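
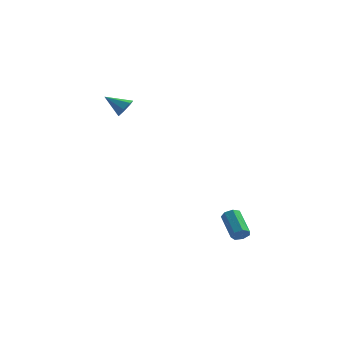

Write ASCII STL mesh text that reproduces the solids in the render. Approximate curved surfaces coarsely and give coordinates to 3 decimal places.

solid 
facet normal 0.834 -0.010 -0.552
outer loop
vertex -2.818 0.432 4.089
vertex -3.165 0.092 3.571
vertex -3.091 0.791 3.67
endloop
endfacet
facet normal -0.036 0.747 0.664
outer loop
vertex -2.818 0.432 4.089
vertex -3.091 0.791 3.67
vertex -4.375 0.108 4.369
endloop
endfacet
facet normal 0.835 -0.010 -0.551
outer loop
vertex -3.091 0.791 3.67
vertex -3.165 0.092 3.571
vertex -3.419 0.625 3.176
endloop
endfacet
facet normal -0.465 0.885 0.011
outer loop
vertex -3.091 0.791 3.67
vertex -3.419 0.625 3.176
vertex -4.375 0.108 4.369
endloop
endfacet
facet normal 0.835 -0.010 -0.551
outer loop
vertex -3.419 0.625 3.176
vertex -3.165 0.092 3.571
vertex -3.556 0.057 2.979
endloop
endfacet
facet normal -0.798 0.360 -0.483
outer loop
vertex -3.419 0.625 3.176
vertex -3.556 0.057 2.979
vertex -4.375 0.108 4.369
endloop
endfacet
facet normal 0.835 -0.010 -0.551
outer loop
vertex -3.556 0.057 2.979
vertex -3.165 0.092 3.571
vertex -3.398 -0.484 3.228
endloop
endfacet
facet normal -0.783 -0.434 -0.446
outer loop
vertex -3.556 0.057 2.979
vertex -3.398 -0.484 3.228
vertex -4.375 0.108 4.369
endloop
endfacet
facet normal 0.835 -0.010 -0.550
outer loop
vertex -3.398 -0.484 3.228
vertex -3.165 0.092 3.571
vertex -3.065 -0.591 3.735
endloop
endfacet
facet normal -0.433 -0.897 0.095
outer loop
vertex -3.398 -0.484 3.228
vertex -3.065 -0.591 3.735
vertex -4.375 0.108 4.369
endloop
endfacet
facet normal 0.834 -0.010 -0.551
outer loop
vertex -3.065 -0.591 3.735
vertex -3.165 0.092 3.571
vertex -2.807 -0.184 4.118
endloop
endfacet
facet normal -0.010 -0.682 0.731
outer loop
vertex -3.065 -0.591 3.735
vertex -2.807 -0.184 4.118
vertex -4.375 0.108 4.369
endloop
endfacet
facet normal 0.834 -0.011 -0.551
outer loop
vertex -2.807 -0.184 4.118
vertex -3.165 0.092 3.571
vertex -2.818 0.432 4.089
endloop
endfacet
facet normal 0.167 0.049 0.985
outer loop
vertex -2.807 -0.184 4.118
vertex -2.818 0.432 4.089
vertex -4.375 0.108 4.369
endloop
endfacet
facet normal 0.478 -0.706 -0.522
outer loop
vertex 4.788 -3.531 -3.554
vertex 4.323 -3.626 -3.851
vertex 4.738 -3.266 -3.958
endloop
endfacet
facet normal 0.872 0.451 0.188
outer loop
vertex 4.788 -3.531 -3.554
vertex 4.738 -3.266 -3.958
vertex 3.942 -2.279 -2.631
endloop
endfacet
facet normal 0.873 0.451 0.188
outer loop
vertex 3.942 -2.279 -2.631
vertex 4.738 -3.266 -3.958
vertex 3.893 -2.015 -3.036
endloop
endfacet
facet normal -0.478 0.708 0.520
outer loop
vertex 3.942 -2.279 -2.631
vertex 3.893 -2.015 -3.036
vertex 3.477 -2.374 -2.929
endloop
endfacet
facet normal 0.478 -0.707 -0.521
outer loop
vertex 4.738 -3.266 -3.958
vertex 4.323 -3.626 -3.851
vertex 4.376 -3.272 -4.282
endloop
endfacet
facet normal 0.465 0.707 -0.533
outer loop
vertex 4.738 -3.266 -3.958
vertex 4.376 -3.272 -4.282
vertex 3.893 -2.015 -3.036
endloop
endfacet
facet normal 0.465 0.707 -0.533
outer loop
vertex 3.893 -2.015 -3.036
vertex 4.376 -3.272 -4.282
vertex 3.531 -2.02 -3.359
endloop
endfacet
facet normal -0.476 0.707 0.523
outer loop
vertex 3.893 -2.015 -3.036
vertex 3.531 -2.02 -3.359
vertex 3.477 -2.374 -2.929
endloop
endfacet
facet normal 0.478 -0.707 -0.522
outer loop
vertex 4.376 -3.272 -4.282
vertex 4.323 -3.626 -3.851
vertex 3.974 -3.544 -4.282
endloop
endfacet
facet normal -0.292 0.432 -0.853
outer loop
vertex 4.376 -3.272 -4.282
vertex 3.974 -3.544 -4.282
vertex 3.531 -2.02 -3.359
endloop
endfacet
facet normal -0.292 0.432 -0.853
outer loop
vertex 3.531 -2.02 -3.359
vertex 3.974 -3.544 -4.282
vertex 3.128 -2.293 -3.359
endloop
endfacet
facet normal -0.479 0.706 0.521
outer loop
vertex 3.531 -2.02 -3.359
vertex 3.128 -2.293 -3.359
vertex 3.477 -2.374 -2.929
endloop
endfacet
facet normal 0.477 -0.707 -0.521
outer loop
vertex 3.974 -3.544 -4.282
vertex 4.323 -3.626 -3.851
vertex 3.834 -3.878 -3.957
endloop
endfacet
facet normal -0.830 -0.169 -0.531
outer loop
vertex 3.974 -3.544 -4.282
vertex 3.834 -3.878 -3.957
vertex 3.128 -2.293 -3.359
endloop
endfacet
facet normal -0.831 -0.170 -0.530
outer loop
vertex 3.128 -2.293 -3.359
vertex 3.834 -3.878 -3.957
vertex 2.989 -2.626 -3.034
endloop
endfacet
facet normal -0.477 0.708 0.521
outer loop
vertex 3.128 -2.293 -3.359
vertex 2.989 -2.626 -3.034
vertex 3.477 -2.374 -2.929
endloop
endfacet
facet normal 0.477 -0.707 -0.522
outer loop
vertex 3.834 -3.878 -3.957
vertex 4.323 -3.626 -3.851
vertex 4.062 -4.022 -3.553
endloop
endfacet
facet normal -0.743 -0.642 0.190
outer loop
vertex 3.834 -3.878 -3.957
vertex 4.062 -4.022 -3.553
vertex 2.989 -2.626 -3.034
endloop
endfacet
facet normal -0.743 -0.642 0.190
outer loop
vertex 2.989 -2.626 -3.034
vertex 4.062 -4.022 -3.553
vertex 3.217 -2.77 -2.63
endloop
endfacet
facet normal -0.477 0.707 0.521
outer loop
vertex 2.989 -2.626 -3.034
vertex 3.217 -2.77 -2.63
vertex 3.477 -2.374 -2.929
endloop
endfacet
facet normal 0.478 -0.707 -0.521
outer loop
vertex 4.062 -4.022 -3.553
vertex 4.323 -3.626 -3.851
vertex 4.487 -3.867 -3.374
endloop
endfacet
facet normal -0.094 -0.631 0.770
outer loop
vertex 4.062 -4.022 -3.553
vertex 4.487 -3.867 -3.374
vertex 3.217 -2.77 -2.63
endloop
endfacet
facet normal -0.095 -0.632 0.769
outer loop
vertex 3.217 -2.77 -2.63
vertex 4.487 -3.867 -3.374
vertex 3.641 -2.616 -2.451
endloop
endfacet
facet normal -0.477 0.707 0.522
outer loop
vertex 3.217 -2.77 -2.63
vertex 3.641 -2.616 -2.451
vertex 3.477 -2.374 -2.929
endloop
endfacet
facet normal 0.478 -0.707 -0.521
outer loop
vertex 4.487 -3.867 -3.374
vertex 4.323 -3.626 -3.851
vertex 4.788 -3.531 -3.554
endloop
endfacet
facet normal 0.623 -0.146 0.769
outer loop
vertex 4.487 -3.867 -3.374
vertex 4.788 -3.531 -3.554
vertex 3.641 -2.616 -2.451
endloop
endfacet
facet normal 0.623 -0.146 0.769
outer loop
vertex 3.641 -2.616 -2.451
vertex 4.788 -3.531 -3.554
vertex 3.942 -2.279 -2.631
endloop
endfacet
facet normal -0.479 0.706 0.522
outer loop
vertex 3.641 -2.616 -2.451
vertex 3.942 -2.279 -2.631
vertex 3.477 -2.374 -2.929
endloop
endfacet

endsolid


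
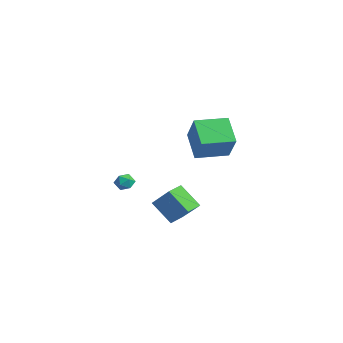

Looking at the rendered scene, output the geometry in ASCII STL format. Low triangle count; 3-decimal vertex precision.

solid 
facet normal 0.443 0.638 0.630
outer loop
vertex -3.43 -2.535 -3.058
vertex -3.769 -2.78 -2.572
vertex -3.197 -3.029 -2.722
endloop
endfacet
facet normal 0.876 0.473 0.088
outer loop
vertex -3.43 -2.535 -3.058
vertex -3.197 -3.029 -2.722
vertex -3.138 -3.019 -3.361
endloop
endfacet
facet normal 0.550 0.656 -0.518
outer loop
vertex -3.43 -2.535 -3.058
vertex -3.138 -3.019 -3.361
vertex -3.673 -2.764 -3.606
endloop
endfacet
facet normal -0.086 0.932 -0.351
outer loop
vertex -3.43 -2.535 -3.058
vertex -3.673 -2.764 -3.606
vertex -4.063 -2.616 -3.118
endloop
endfacet
facet normal -0.152 0.921 0.358
outer loop
vertex -3.43 -2.535 -3.058
vertex -4.063 -2.616 -3.118
vertex -3.769 -2.78 -2.572
endloop
endfacet
facet normal 0.968 -0.235 0.086
outer loop
vertex -3.138 -3.019 -3.361
vertex -3.197 -3.029 -2.722
vertex -3.297 -3.564 -3.062
endloop
endfacet
facet normal 0.266 0.031 0.963
outer loop
vertex -3.197 -3.029 -2.722
vertex -3.769 -2.78 -2.572
vertex -3.687 -3.416 -2.574
endloop
endfacet
facet normal -0.697 0.490 0.523
outer loop
vertex -3.769 -2.78 -2.572
vertex -4.063 -2.616 -3.118
vertex -4.222 -3.161 -2.819
endloop
endfacet
facet normal -0.591 0.509 -0.626
outer loop
vertex -4.063 -2.616 -3.118
vertex -3.673 -2.764 -3.606
vertex -4.163 -3.151 -3.458
endloop
endfacet
facet normal 0.439 0.059 -0.897
outer loop
vertex -3.673 -2.764 -3.606
vertex -3.138 -3.019 -3.361
vertex -3.591 -3.4 -3.608
endloop
endfacet
facet normal 0.086 -0.932 0.351
outer loop
vertex -3.93 -3.645 -3.122
vertex -3.297 -3.564 -3.062
vertex -3.687 -3.416 -2.574
endloop
endfacet
facet normal -0.550 -0.656 0.518
outer loop
vertex -3.93 -3.645 -3.122
vertex -3.687 -3.416 -2.574
vertex -4.222 -3.161 -2.819
endloop
endfacet
facet normal -0.876 -0.473 -0.088
outer loop
vertex -3.93 -3.645 -3.122
vertex -4.222 -3.161 -2.819
vertex -4.163 -3.151 -3.458
endloop
endfacet
facet normal -0.443 -0.638 -0.630
outer loop
vertex -3.93 -3.645 -3.122
vertex -4.163 -3.151 -3.458
vertex -3.591 -3.4 -3.608
endloop
endfacet
facet normal 0.152 -0.921 -0.358
outer loop
vertex -3.93 -3.645 -3.122
vertex -3.591 -3.4 -3.608
vertex -3.297 -3.564 -3.062
endloop
endfacet
facet normal 0.591 -0.509 0.626
outer loop
vertex -3.687 -3.416 -2.574
vertex -3.297 -3.564 -3.062
vertex -3.197 -3.029 -2.722
endloop
endfacet
facet normal -0.439 -0.059 0.897
outer loop
vertex -4.222 -3.161 -2.819
vertex -3.687 -3.416 -2.574
vertex -3.769 -2.78 -2.572
endloop
endfacet
facet normal -0.968 0.235 -0.086
outer loop
vertex -4.163 -3.151 -3.458
vertex -4.222 -3.161 -2.819
vertex -4.063 -2.616 -3.118
endloop
endfacet
facet normal -0.266 -0.031 -0.963
outer loop
vertex -3.591 -3.4 -3.608
vertex -4.163 -3.151 -3.458
vertex -3.673 -2.764 -3.606
endloop
endfacet
facet normal 0.697 -0.490 -0.523
outer loop
vertex -3.297 -3.564 -3.062
vertex -3.591 -3.4 -3.608
vertex -3.138 -3.019 -3.361
endloop
endfacet
facet normal -0.631 -0.330 0.703
outer loop
vertex -0.045 -2.283 -2.56
vertex -0.415 -1.339 -2.449
vertex -1.342 -2.635 -3.889
endloop
endfacet
facet normal 0.363 -0.925 -0.109
outer loop
vertex -0.245 -2.061 -5.111
vertex -0.045 -2.283 -2.56
vertex -1.342 -2.635 -3.889
endloop
endfacet
facet normal -0.631 -0.330 0.703
outer loop
vertex -1.342 -2.635 -3.889
vertex -0.415 -1.339 -2.449
vertex -1.712 -1.691 -3.778
endloop
endfacet
facet normal -0.686 -0.186 -0.703
outer loop
vertex -1.712 -1.691 -3.778
vertex -0.245 -2.061 -5.111
vertex -1.342 -2.635 -3.889
endloop
endfacet
facet normal 0.686 0.186 0.703
outer loop
vertex -0.045 -2.283 -2.56
vertex 0.682 -0.765 -3.671
vertex -0.415 -1.339 -2.449
endloop
endfacet
facet normal 0.363 -0.925 -0.109
outer loop
vertex 1.052 -1.709 -3.782
vertex -0.045 -2.283 -2.56
vertex -0.245 -2.061 -5.111
endloop
endfacet
facet normal 0.686 0.186 0.703
outer loop
vertex 1.052 -1.709 -3.782
vertex 0.682 -0.765 -3.671
vertex -0.045 -2.283 -2.56
endloop
endfacet
facet normal -0.363 0.925 0.109
outer loop
vertex -0.415 -1.339 -2.449
vertex 0.682 -0.765 -3.671
vertex -1.712 -1.691 -3.778
endloop
endfacet
facet normal -0.686 -0.186 -0.703
outer loop
vertex -0.615 -1.117 -5.0
vertex -0.245 -2.061 -5.111
vertex -1.712 -1.691 -3.778
endloop
endfacet
facet normal -0.363 0.925 0.109
outer loop
vertex -1.712 -1.691 -3.778
vertex 0.682 -0.765 -3.671
vertex -0.615 -1.117 -5.0
endloop
endfacet
facet normal 0.631 0.330 -0.703
outer loop
vertex -0.615 -1.117 -5.0
vertex 1.052 -1.709 -3.782
vertex -0.245 -2.061 -5.111
endloop
endfacet
facet normal 0.631 0.330 -0.703
outer loop
vertex 0.682 -0.765 -3.671
vertex 1.052 -1.709 -3.782
vertex -0.615 -1.117 -5.0
endloop
endfacet
facet normal -0.760 0.182 0.624
outer loop
vertex 2.952 -2.462 3.8
vertex 3.377 -0.651 3.788
vertex 1.796 -2.201 2.315
endloop
endfacet
facet normal -0.228 -0.974 0.007
outer loop
vertex 3.163 -2.529 1.192
vertex 2.952 -2.462 3.8
vertex 1.796 -2.201 2.315
endloop
endfacet
facet normal -0.760 0.182 0.624
outer loop
vertex 1.796 -2.201 2.315
vertex 3.377 -0.651 3.788
vertex 2.22 -0.39 2.304
endloop
endfacet
facet normal -0.609 0.138 -0.781
outer loop
vertex 2.22 -0.39 2.304
vertex 3.163 -2.529 1.192
vertex 1.796 -2.201 2.315
endloop
endfacet
facet normal 0.609 -0.138 0.781
outer loop
vertex 2.952 -2.462 3.8
vertex 4.744 -0.979 2.665
vertex 3.377 -0.651 3.788
endloop
endfacet
facet normal -0.228 -0.974 0.007
outer loop
vertex 4.32 -2.79 2.676
vertex 2.952 -2.462 3.8
vertex 3.163 -2.529 1.192
endloop
endfacet
facet normal 0.609 -0.138 0.781
outer loop
vertex 4.32 -2.79 2.676
vertex 4.744 -0.979 2.665
vertex 2.952 -2.462 3.8
endloop
endfacet
facet normal 0.228 0.974 -0.007
outer loop
vertex 3.377 -0.651 3.788
vertex 4.744 -0.979 2.665
vertex 2.22 -0.39 2.304
endloop
endfacet
facet normal -0.609 0.138 -0.781
outer loop
vertex 3.588 -0.718 1.18
vertex 3.163 -2.529 1.192
vertex 2.22 -0.39 2.304
endloop
endfacet
facet normal 0.228 0.974 -0.006
outer loop
vertex 2.22 -0.39 2.304
vertex 4.744 -0.979 2.665
vertex 3.588 -0.718 1.18
endloop
endfacet
facet normal 0.760 -0.182 -0.624
outer loop
vertex 3.588 -0.718 1.18
vertex 4.32 -2.79 2.676
vertex 3.163 -2.529 1.192
endloop
endfacet
facet normal 0.760 -0.182 -0.624
outer loop
vertex 4.744 -0.979 2.665
vertex 4.32 -2.79 2.676
vertex 3.588 -0.718 1.18
endloop
endfacet

endsolid


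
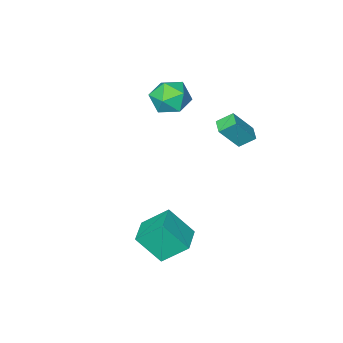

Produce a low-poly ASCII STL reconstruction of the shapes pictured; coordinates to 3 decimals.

solid 
facet normal -0.736 -0.675 -0.049
outer loop
vertex 1.378 0.981 -1.153
vertex 0.496 2.056 -2.713
vertex 2.409 -0.05 -2.447
endloop
endfacet
facet normal 0.422 -0.514 0.746
outer loop
vertex 3.624 1.064 -2.367
vertex 1.378 0.981 -1.153
vertex 2.409 -0.05 -2.447
endloop
endfacet
facet normal -0.736 -0.675 -0.049
outer loop
vertex 2.409 -0.05 -2.447
vertex 0.496 2.056 -2.713
vertex 1.527 1.025 -4.007
endloop
endfacet
facet normal 0.529 -0.529 -0.664
outer loop
vertex 1.527 1.025 -4.007
vertex 3.624 1.064 -2.367
vertex 2.409 -0.05 -2.447
endloop
endfacet
facet normal -0.529 0.529 0.664
outer loop
vertex 1.378 0.981 -1.153
vertex 1.711 3.17 -2.633
vertex 0.496 2.056 -2.713
endloop
endfacet
facet normal 0.422 -0.514 0.746
outer loop
vertex 2.593 2.095 -1.073
vertex 1.378 0.981 -1.153
vertex 3.624 1.064 -2.367
endloop
endfacet
facet normal -0.529 0.529 0.664
outer loop
vertex 2.593 2.095 -1.073
vertex 1.711 3.17 -2.633
vertex 1.378 0.981 -1.153
endloop
endfacet
facet normal -0.422 0.514 -0.746
outer loop
vertex 0.496 2.056 -2.713
vertex 1.711 3.17 -2.633
vertex 1.527 1.025 -4.007
endloop
endfacet
facet normal 0.529 -0.529 -0.664
outer loop
vertex 2.742 2.139 -3.927
vertex 3.624 1.064 -2.367
vertex 1.527 1.025 -4.007
endloop
endfacet
facet normal -0.422 0.514 -0.746
outer loop
vertex 1.527 1.025 -4.007
vertex 1.711 3.17 -2.633
vertex 2.742 2.139 -3.927
endloop
endfacet
facet normal 0.736 0.675 0.049
outer loop
vertex 2.742 2.139 -3.927
vertex 2.593 2.095 -1.073
vertex 3.624 1.064 -2.367
endloop
endfacet
facet normal 0.736 0.675 0.049
outer loop
vertex 1.711 3.17 -2.633
vertex 2.593 2.095 -1.073
vertex 2.742 2.139 -3.927
endloop
endfacet
facet normal -0.577 0.165 -0.800
outer loop
vertex -4.232 0.953 2.738
vertex -3.806 1.732 2.591
vertex -3.494 0.428 2.097
endloop
endfacet
facet normal -0.474 -0.865 0.163
outer loop
vertex -2.374 0.108 3.649
vertex -4.232 0.953 2.738
vertex -3.494 0.428 2.097
endloop
endfacet
facet normal -0.577 0.165 -0.800
outer loop
vertex -3.494 0.428 2.097
vertex -3.806 1.732 2.591
vertex -3.068 1.207 1.95
endloop
endfacet
facet normal 0.665 -0.473 -0.578
outer loop
vertex -3.068 1.207 1.95
vertex -2.374 0.108 3.649
vertex -3.494 0.428 2.097
endloop
endfacet
facet normal -0.665 0.473 0.578
outer loop
vertex -4.232 0.953 2.738
vertex -2.686 1.412 4.143
vertex -3.806 1.732 2.591
endloop
endfacet
facet normal -0.474 -0.865 0.163
outer loop
vertex -3.112 0.633 4.29
vertex -4.232 0.953 2.738
vertex -2.374 0.108 3.649
endloop
endfacet
facet normal -0.665 0.473 0.578
outer loop
vertex -3.112 0.633 4.29
vertex -2.686 1.412 4.143
vertex -4.232 0.953 2.738
endloop
endfacet
facet normal 0.474 0.865 -0.163
outer loop
vertex -3.806 1.732 2.591
vertex -2.686 1.412 4.143
vertex -3.068 1.207 1.95
endloop
endfacet
facet normal 0.665 -0.473 -0.578
outer loop
vertex -1.948 0.887 3.502
vertex -2.374 0.108 3.649
vertex -3.068 1.207 1.95
endloop
endfacet
facet normal 0.474 0.865 -0.163
outer loop
vertex -3.068 1.207 1.95
vertex -2.686 1.412 4.143
vertex -1.948 0.887 3.502
endloop
endfacet
facet normal 0.577 -0.165 0.800
outer loop
vertex -1.948 0.887 3.502
vertex -3.112 0.633 4.29
vertex -2.374 0.108 3.649
endloop
endfacet
facet normal 0.577 -0.165 0.800
outer loop
vertex -2.686 1.412 4.143
vertex -3.112 0.633 4.29
vertex -1.948 0.887 3.502
endloop
endfacet
facet normal 0.331 0.905 0.268
outer loop
vertex -1.752 -2.204 3.309
vertex -2.162 -2.402 4.485
vertex -0.989 -2.735 4.161
endloop
endfacet
facet normal 0.729 0.633 -0.259
outer loop
vertex -1.752 -2.204 3.309
vertex -0.989 -2.735 4.161
vertex -1.022 -3.179 2.981
endloop
endfacet
facet normal 0.301 0.499 -0.813
outer loop
vertex -1.752 -2.204 3.309
vertex -1.022 -3.179 2.981
vertex -2.215 -3.12 2.575
endloop
endfacet
facet normal -0.362 0.687 -0.629
outer loop
vertex -1.752 -2.204 3.309
vertex -2.215 -3.12 2.575
vertex -2.92 -2.64 3.505
endloop
endfacet
facet normal -0.344 0.938 0.038
outer loop
vertex -1.752 -2.204 3.309
vertex -2.92 -2.64 3.505
vertex -2.162 -2.402 4.485
endloop
endfacet
facet normal 0.999 0.013 -0.033
outer loop
vertex -1.022 -3.179 2.981
vertex -0.989 -2.735 4.161
vertex -0.98 -3.98 3.955
endloop
endfacet
facet normal 0.354 0.452 0.818
outer loop
vertex -0.989 -2.735 4.161
vertex -2.162 -2.402 4.485
vertex -1.685 -3.5 4.885
endloop
endfacet
facet normal -0.738 0.506 0.448
outer loop
vertex -2.162 -2.402 4.485
vertex -2.92 -2.64 3.505
vertex -2.878 -3.441 4.479
endloop
endfacet
facet normal -0.768 0.099 -0.633
outer loop
vertex -2.92 -2.64 3.505
vertex -2.215 -3.12 2.575
vertex -2.911 -3.885 3.299
endloop
endfacet
facet normal 0.306 -0.206 -0.930
outer loop
vertex -2.215 -3.12 2.575
vertex -1.022 -3.179 2.981
vertex -1.738 -4.218 2.975
endloop
endfacet
facet normal 0.362 -0.687 0.629
outer loop
vertex -2.148 -4.416 4.151
vertex -0.98 -3.98 3.955
vertex -1.685 -3.5 4.885
endloop
endfacet
facet normal -0.301 -0.499 0.813
outer loop
vertex -2.148 -4.416 4.151
vertex -1.685 -3.5 4.885
vertex -2.878 -3.441 4.479
endloop
endfacet
facet normal -0.729 -0.633 0.259
outer loop
vertex -2.148 -4.416 4.151
vertex -2.878 -3.441 4.479
vertex -2.911 -3.885 3.299
endloop
endfacet
facet normal -0.331 -0.905 -0.268
outer loop
vertex -2.148 -4.416 4.151
vertex -2.911 -3.885 3.299
vertex -1.738 -4.218 2.975
endloop
endfacet
facet normal 0.344 -0.938 -0.038
outer loop
vertex -2.148 -4.416 4.151
vertex -1.738 -4.218 2.975
vertex -0.98 -3.98 3.955
endloop
endfacet
facet normal 0.768 -0.099 0.633
outer loop
vertex -1.685 -3.5 4.885
vertex -0.98 -3.98 3.955
vertex -0.989 -2.735 4.161
endloop
endfacet
facet normal -0.306 0.206 0.930
outer loop
vertex -2.878 -3.441 4.479
vertex -1.685 -3.5 4.885
vertex -2.162 -2.402 4.485
endloop
endfacet
facet normal -0.999 -0.013 0.033
outer loop
vertex -2.911 -3.885 3.299
vertex -2.878 -3.441 4.479
vertex -2.92 -2.64 3.505
endloop
endfacet
facet normal -0.354 -0.452 -0.818
outer loop
vertex -1.738 -4.218 2.975
vertex -2.911 -3.885 3.299
vertex -2.215 -3.12 2.575
endloop
endfacet
facet normal 0.738 -0.506 -0.448
outer loop
vertex -0.98 -3.98 3.955
vertex -1.738 -4.218 2.975
vertex -1.022 -3.179 2.981
endloop
endfacet

endsolid


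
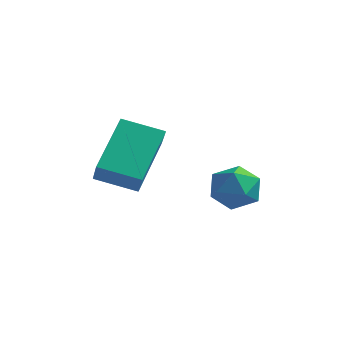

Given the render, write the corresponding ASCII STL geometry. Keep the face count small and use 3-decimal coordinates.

solid 
facet normal -0.384 0.500 -0.776
outer loop
vertex -2.267 1.095 0.819
vertex -1.013 1.445 0.424
vertex -2.154 -0.6 -0.329
endloop
endfacet
facet normal -0.922 -0.257 0.289
outer loop
vertex -1.767 -1.105 0.456
vertex -2.267 1.095 0.819
vertex -2.154 -0.6 -0.329
endloop
endfacet
facet normal -0.384 0.500 -0.776
outer loop
vertex -2.154 -0.6 -0.329
vertex -1.013 1.445 0.424
vertex -0.901 -0.25 -0.723
endloop
endfacet
facet normal 0.055 -0.827 -0.559
outer loop
vertex -0.901 -0.25 -0.723
vertex -1.767 -1.105 0.456
vertex -2.154 -0.6 -0.329
endloop
endfacet
facet normal -0.055 0.827 0.559
outer loop
vertex -2.267 1.095 0.819
vertex -0.626 0.94 1.209
vertex -1.013 1.445 0.424
endloop
endfacet
facet normal -0.922 -0.257 0.290
outer loop
vertex -1.879 0.59 1.603
vertex -2.267 1.095 0.819
vertex -1.767 -1.105 0.456
endloop
endfacet
facet normal -0.055 0.827 0.560
outer loop
vertex -1.879 0.59 1.603
vertex -0.626 0.94 1.209
vertex -2.267 1.095 0.819
endloop
endfacet
facet normal 0.922 0.257 -0.289
outer loop
vertex -1.013 1.445 0.424
vertex -0.626 0.94 1.209
vertex -0.901 -0.25 -0.723
endloop
endfacet
facet normal 0.055 -0.827 -0.560
outer loop
vertex -0.513 -0.755 0.061
vertex -1.767 -1.105 0.456
vertex -0.901 -0.25 -0.723
endloop
endfacet
facet normal 0.922 0.258 -0.290
outer loop
vertex -0.901 -0.25 -0.723
vertex -0.626 0.94 1.209
vertex -0.513 -0.755 0.061
endloop
endfacet
facet normal 0.384 -0.500 0.776
outer loop
vertex -0.513 -0.755 0.061
vertex -1.879 0.59 1.603
vertex -1.767 -1.105 0.456
endloop
endfacet
facet normal 0.384 -0.500 0.776
outer loop
vertex -0.626 0.94 1.209
vertex -1.879 0.59 1.603
vertex -0.513 -0.755 0.061
endloop
endfacet
facet normal -0.221 0.955 0.198
outer loop
vertex 1.991 1.22 -0.417
vertex 1.182 1.03 -0.405
vertex 1.629 0.989 0.294
endloop
endfacet
facet normal 0.416 0.781 0.466
outer loop
vertex 1.991 1.22 -0.417
vertex 1.629 0.989 0.294
vertex 2.384 0.702 0.1
endloop
endfacet
facet normal 0.828 0.556 -0.072
outer loop
vertex 1.991 1.22 -0.417
vertex 2.384 0.702 0.1
vertex 2.404 0.566 -0.719
endloop
endfacet
facet normal 0.444 0.591 -0.674
outer loop
vertex 1.991 1.22 -0.417
vertex 2.404 0.566 -0.719
vertex 1.661 0.768 -1.031
endloop
endfacet
facet normal -0.204 0.838 -0.507
outer loop
vertex 1.991 1.22 -0.417
vertex 1.661 0.768 -1.031
vertex 1.182 1.03 -0.405
endloop
endfacet
facet normal 0.325 0.235 0.916
outer loop
vertex 2.384 0.702 0.1
vertex 1.629 0.989 0.294
vertex 1.819 0.192 0.431
endloop
endfacet
facet normal -0.708 0.516 0.483
outer loop
vertex 1.629 0.989 0.294
vertex 1.182 1.03 -0.405
vertex 1.076 0.394 0.119
endloop
endfacet
facet normal -0.680 0.327 -0.657
outer loop
vertex 1.182 1.03 -0.405
vertex 1.661 0.768 -1.031
vertex 1.096 0.258 -0.7
endloop
endfacet
facet normal 0.370 -0.071 -0.926
outer loop
vertex 1.661 0.768 -1.031
vertex 2.404 0.566 -0.719
vertex 1.851 -0.029 -0.894
endloop
endfacet
facet normal 0.991 -0.128 0.045
outer loop
vertex 2.404 0.566 -0.719
vertex 2.384 0.702 0.1
vertex 2.298 -0.07 -0.195
endloop
endfacet
facet normal -0.444 -0.591 0.674
outer loop
vertex 1.489 -0.26 -0.183
vertex 1.819 0.192 0.431
vertex 1.076 0.394 0.119
endloop
endfacet
facet normal -0.828 -0.556 0.072
outer loop
vertex 1.489 -0.26 -0.183
vertex 1.076 0.394 0.119
vertex 1.096 0.258 -0.7
endloop
endfacet
facet normal -0.416 -0.781 -0.466
outer loop
vertex 1.489 -0.26 -0.183
vertex 1.096 0.258 -0.7
vertex 1.851 -0.029 -0.894
endloop
endfacet
facet normal 0.221 -0.955 -0.198
outer loop
vertex 1.489 -0.26 -0.183
vertex 1.851 -0.029 -0.894
vertex 2.298 -0.07 -0.195
endloop
endfacet
facet normal 0.204 -0.838 0.507
outer loop
vertex 1.489 -0.26 -0.183
vertex 2.298 -0.07 -0.195
vertex 1.819 0.192 0.431
endloop
endfacet
facet normal -0.370 0.071 0.926
outer loop
vertex 1.076 0.394 0.119
vertex 1.819 0.192 0.431
vertex 1.629 0.989 0.294
endloop
endfacet
facet normal -0.991 0.128 -0.045
outer loop
vertex 1.096 0.258 -0.7
vertex 1.076 0.394 0.119
vertex 1.182 1.03 -0.405
endloop
endfacet
facet normal -0.325 -0.235 -0.916
outer loop
vertex 1.851 -0.029 -0.894
vertex 1.096 0.258 -0.7
vertex 1.661 0.768 -1.031
endloop
endfacet
facet normal 0.708 -0.516 -0.483
outer loop
vertex 2.298 -0.07 -0.195
vertex 1.851 -0.029 -0.894
vertex 2.404 0.566 -0.719
endloop
endfacet
facet normal 0.680 -0.327 0.657
outer loop
vertex 1.819 0.192 0.431
vertex 2.298 -0.07 -0.195
vertex 2.384 0.702 0.1
endloop
endfacet

endsolid


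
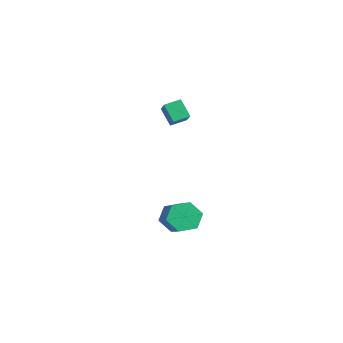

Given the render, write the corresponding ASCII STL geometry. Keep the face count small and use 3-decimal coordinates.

solid 
facet normal -0.857 0.145 -0.494
outer loop
vertex 3.325 -4.161 -4.452
vertex 2.975 -3.731 -3.718
vertex 3.426 -3.251 -4.36
endloop
endfacet
facet normal 0.502 0.032 -0.864
outer loop
vertex 3.325 -4.161 -4.452
vertex 3.426 -3.251 -4.36
vertex 5.195 -4.478 -3.377
endloop
endfacet
facet normal 0.503 0.033 -0.864
outer loop
vertex 5.195 -4.478 -3.377
vertex 3.426 -3.251 -4.36
vertex 5.296 -3.568 -3.284
endloop
endfacet
facet normal 0.858 -0.146 0.493
outer loop
vertex 5.195 -4.478 -3.377
vertex 5.296 -3.568 -3.284
vertex 4.845 -4.049 -2.642
endloop
endfacet
facet normal -0.857 0.146 -0.493
outer loop
vertex 3.426 -3.251 -4.36
vertex 2.975 -3.731 -3.718
vertex 3.076 -2.822 -3.625
endloop
endfacet
facet normal 0.346 0.873 -0.345
outer loop
vertex 3.426 -3.251 -4.36
vertex 3.076 -2.822 -3.625
vertex 5.296 -3.568 -3.284
endloop
endfacet
facet normal 0.346 0.872 -0.345
outer loop
vertex 5.296 -3.568 -3.284
vertex 3.076 -2.822 -3.625
vertex 4.946 -3.139 -2.55
endloop
endfacet
facet normal 0.857 -0.145 0.494
outer loop
vertex 5.296 -3.568 -3.284
vertex 4.946 -3.139 -2.55
vertex 4.845 -4.049 -2.642
endloop
endfacet
facet normal -0.857 0.146 -0.493
outer loop
vertex 3.076 -2.822 -3.625
vertex 2.975 -3.731 -3.718
vertex 2.625 -3.302 -2.983
endloop
endfacet
facet normal -0.156 0.840 0.519
outer loop
vertex 3.076 -2.822 -3.625
vertex 2.625 -3.302 -2.983
vertex 4.946 -3.139 -2.55
endloop
endfacet
facet normal -0.156 0.840 0.519
outer loop
vertex 4.946 -3.139 -2.55
vertex 2.625 -3.302 -2.983
vertex 4.495 -3.619 -1.908
endloop
endfacet
facet normal 0.857 -0.145 0.494
outer loop
vertex 4.946 -3.139 -2.55
vertex 4.495 -3.619 -1.908
vertex 4.845 -4.049 -2.642
endloop
endfacet
facet normal -0.858 0.146 -0.493
outer loop
vertex 2.625 -3.302 -2.983
vertex 2.975 -3.731 -3.718
vertex 2.524 -4.212 -3.076
endloop
endfacet
facet normal -0.502 -0.033 0.864
outer loop
vertex 2.625 -3.302 -2.983
vertex 2.524 -4.212 -3.076
vertex 4.495 -3.619 -1.908
endloop
endfacet
facet normal -0.502 -0.032 0.864
outer loop
vertex 4.495 -3.619 -1.908
vertex 2.524 -4.212 -3.076
vertex 4.394 -4.529 -2.0
endloop
endfacet
facet normal 0.857 -0.145 0.494
outer loop
vertex 4.495 -3.619 -1.908
vertex 4.394 -4.529 -2.0
vertex 4.845 -4.049 -2.642
endloop
endfacet
facet normal -0.857 0.145 -0.494
outer loop
vertex 2.524 -4.212 -3.076
vertex 2.975 -3.731 -3.718
vertex 2.874 -4.641 -3.81
endloop
endfacet
facet normal -0.346 -0.872 0.345
outer loop
vertex 2.524 -4.212 -3.076
vertex 2.874 -4.641 -3.81
vertex 4.394 -4.529 -2.0
endloop
endfacet
facet normal -0.346 -0.873 0.345
outer loop
vertex 4.394 -4.529 -2.0
vertex 2.874 -4.641 -3.81
vertex 4.744 -4.958 -2.735
endloop
endfacet
facet normal 0.857 -0.146 0.493
outer loop
vertex 4.394 -4.529 -2.0
vertex 4.744 -4.958 -2.735
vertex 4.845 -4.049 -2.642
endloop
endfacet
facet normal -0.857 0.145 -0.494
outer loop
vertex 2.874 -4.641 -3.81
vertex 2.975 -3.731 -3.718
vertex 3.325 -4.161 -4.452
endloop
endfacet
facet normal 0.156 -0.840 -0.519
outer loop
vertex 2.874 -4.641 -3.81
vertex 3.325 -4.161 -4.452
vertex 4.744 -4.958 -2.735
endloop
endfacet
facet normal 0.156 -0.840 -0.519
outer loop
vertex 4.744 -4.958 -2.735
vertex 3.325 -4.161 -4.452
vertex 5.195 -4.478 -3.377
endloop
endfacet
facet normal 0.857 -0.146 0.493
outer loop
vertex 4.744 -4.958 -2.735
vertex 5.195 -4.478 -3.377
vertex 4.845 -4.049 -2.642
endloop
endfacet
facet normal -0.804 0.187 -0.564
outer loop
vertex -3.026 -2.295 0.948
vertex -2.997 -1.401 1.204
vertex -2.314 -2.051 0.013
endloop
endfacet
facet normal -0.032 -0.961 -0.275
outer loop
vertex -1.083 -2.339 0.876
vertex -3.026 -2.295 0.948
vertex -2.314 -2.051 0.013
endloop
endfacet
facet normal -0.804 0.189 -0.564
outer loop
vertex -2.314 -2.051 0.013
vertex -2.997 -1.401 1.204
vertex -2.284 -1.157 0.27
endloop
endfacet
facet normal 0.594 0.204 -0.779
outer loop
vertex -2.284 -1.157 0.27
vertex -1.083 -2.339 0.876
vertex -2.314 -2.051 0.013
endloop
endfacet
facet normal -0.594 -0.204 0.779
outer loop
vertex -3.026 -2.295 0.948
vertex -1.766 -1.689 2.067
vertex -2.997 -1.401 1.204
endloop
endfacet
facet normal -0.032 -0.961 -0.275
outer loop
vertex -1.796 -2.583 1.81
vertex -3.026 -2.295 0.948
vertex -1.083 -2.339 0.876
endloop
endfacet
facet normal -0.593 -0.204 0.779
outer loop
vertex -1.796 -2.583 1.81
vertex -1.766 -1.689 2.067
vertex -3.026 -2.295 0.948
endloop
endfacet
facet normal 0.032 0.961 0.275
outer loop
vertex -2.997 -1.401 1.204
vertex -1.766 -1.689 2.067
vertex -2.284 -1.157 0.27
endloop
endfacet
facet normal 0.593 0.204 -0.779
outer loop
vertex -1.054 -1.445 1.132
vertex -1.083 -2.339 0.876
vertex -2.284 -1.157 0.27
endloop
endfacet
facet normal 0.032 0.961 0.275
outer loop
vertex -2.284 -1.157 0.27
vertex -1.766 -1.689 2.067
vertex -1.054 -1.445 1.132
endloop
endfacet
facet normal 0.804 -0.188 0.565
outer loop
vertex -1.054 -1.445 1.132
vertex -1.796 -2.583 1.81
vertex -1.083 -2.339 0.876
endloop
endfacet
facet normal 0.804 -0.189 0.563
outer loop
vertex -1.766 -1.689 2.067
vertex -1.796 -2.583 1.81
vertex -1.054 -1.445 1.132
endloop
endfacet

endsolid


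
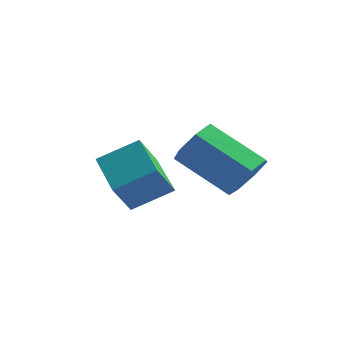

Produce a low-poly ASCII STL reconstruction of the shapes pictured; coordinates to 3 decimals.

solid 
facet normal 0.811 0.187 -0.555
outer loop
vertex 0.314 -0.754 3.718
vertex -0.148 -0.959 2.974
vertex -0.058 -0.159 3.375
endloop
endfacet
facet normal 0.341 0.620 0.707
outer loop
vertex 0.314 -0.754 3.718
vertex -0.058 -0.159 3.375
vertex -1.43 -1.155 4.911
endloop
endfacet
facet normal 0.341 0.620 0.707
outer loop
vertex -1.43 -1.155 4.911
vertex -0.058 -0.159 3.375
vertex -1.801 -0.56 4.568
endloop
endfacet
facet normal -0.811 -0.186 0.554
outer loop
vertex -1.43 -1.155 4.911
vertex -1.801 -0.56 4.568
vertex -1.892 -1.361 4.166
endloop
endfacet
facet normal 0.811 0.187 -0.555
outer loop
vertex -0.058 -0.159 3.375
vertex -0.148 -0.959 2.974
vertex -0.498 -0.167 2.729
endloop
endfacet
facet normal -0.160 0.982 0.097
outer loop
vertex -0.058 -0.159 3.375
vertex -0.498 -0.167 2.729
vertex -1.801 -0.56 4.568
endloop
endfacet
facet normal -0.160 0.982 0.097
outer loop
vertex -1.801 -0.56 4.568
vertex -0.498 -0.167 2.729
vertex -2.241 -0.568 3.922
endloop
endfacet
facet normal -0.811 -0.186 0.555
outer loop
vertex -1.801 -0.56 4.568
vertex -2.241 -0.568 3.922
vertex -1.892 -1.361 4.166
endloop
endfacet
facet normal 0.810 0.186 -0.556
outer loop
vertex -0.498 -0.167 2.729
vertex -0.148 -0.959 2.974
vertex -0.675 -0.772 2.268
endloop
endfacet
facet normal -0.540 0.604 -0.586
outer loop
vertex -0.498 -0.167 2.729
vertex -0.675 -0.772 2.268
vertex -2.241 -0.568 3.922
endloop
endfacet
facet normal -0.540 0.604 -0.586
outer loop
vertex -2.241 -0.568 3.922
vertex -0.675 -0.772 2.268
vertex -2.418 -1.173 3.461
endloop
endfacet
facet normal -0.811 -0.186 0.555
outer loop
vertex -2.241 -0.568 3.922
vertex -2.418 -1.173 3.461
vertex -1.892 -1.361 4.166
endloop
endfacet
facet normal 0.810 0.187 -0.555
outer loop
vertex -0.675 -0.772 2.268
vertex -0.148 -0.959 2.974
vertex -0.455 -1.518 2.338
endloop
endfacet
facet normal -0.513 -0.229 -0.827
outer loop
vertex -0.675 -0.772 2.268
vertex -0.455 -1.518 2.338
vertex -2.418 -1.173 3.461
endloop
endfacet
facet normal -0.513 -0.229 -0.827
outer loop
vertex -2.418 -1.173 3.461
vertex -0.455 -1.518 2.338
vertex -2.198 -1.919 3.531
endloop
endfacet
facet normal -0.811 -0.187 0.555
outer loop
vertex -2.418 -1.173 3.461
vertex -2.198 -1.919 3.531
vertex -1.892 -1.361 4.166
endloop
endfacet
facet normal 0.810 0.187 -0.556
outer loop
vertex -0.455 -1.518 2.338
vertex -0.148 -0.959 2.974
vertex -0.004 -1.843 2.886
endloop
endfacet
facet normal -0.100 -0.890 -0.445
outer loop
vertex -0.455 -1.518 2.338
vertex -0.004 -1.843 2.886
vertex -2.198 -1.919 3.531
endloop
endfacet
facet normal -0.100 -0.889 -0.446
outer loop
vertex -2.198 -1.919 3.531
vertex -0.004 -1.843 2.886
vertex -1.748 -2.245 4.079
endloop
endfacet
facet normal -0.811 -0.187 0.555
outer loop
vertex -2.198 -1.919 3.531
vertex -1.748 -2.245 4.079
vertex -1.892 -1.361 4.166
endloop
endfacet
facet normal 0.811 0.187 -0.554
outer loop
vertex -0.004 -1.843 2.886
vertex -0.148 -0.959 2.974
vertex 0.338 -1.503 3.501
endloop
endfacet
facet normal 0.388 -0.881 0.271
outer loop
vertex -0.004 -1.843 2.886
vertex 0.338 -1.503 3.501
vertex -1.748 -2.245 4.079
endloop
endfacet
facet normal 0.388 -0.881 0.271
outer loop
vertex -1.748 -2.245 4.079
vertex 0.338 -1.503 3.501
vertex -1.406 -1.905 4.694
endloop
endfacet
facet normal -0.811 -0.187 0.554
outer loop
vertex -1.748 -2.245 4.079
vertex -1.406 -1.905 4.694
vertex -1.892 -1.361 4.166
endloop
endfacet
facet normal 0.811 0.187 -0.555
outer loop
vertex 0.338 -1.503 3.501
vertex -0.148 -0.959 2.974
vertex 0.314 -0.754 3.718
endloop
endfacet
facet normal 0.584 -0.208 0.784
outer loop
vertex 0.338 -1.503 3.501
vertex 0.314 -0.754 3.718
vertex -1.406 -1.905 4.694
endloop
endfacet
facet normal 0.584 -0.208 0.784
outer loop
vertex -1.406 -1.905 4.694
vertex 0.314 -0.754 3.718
vertex -1.43 -1.155 4.911
endloop
endfacet
facet normal -0.811 -0.186 0.554
outer loop
vertex -1.406 -1.905 4.694
vertex -1.43 -1.155 4.911
vertex -1.892 -1.361 4.166
endloop
endfacet
facet normal -0.785 0.516 0.343
outer loop
vertex -3.706 -1.691 3.895
vertex -3.653 -0.912 2.844
vertex -4.646 -2.628 3.154
endloop
endfacet
facet normal -0.040 -0.595 0.803
outer loop
vertex -3.187 -3.588 2.516
vertex -3.706 -1.691 3.895
vertex -4.646 -2.628 3.154
endloop
endfacet
facet normal -0.785 0.516 0.343
outer loop
vertex -4.646 -2.628 3.154
vertex -3.653 -0.912 2.844
vertex -4.593 -1.848 2.102
endloop
endfacet
facet normal -0.619 -0.616 -0.488
outer loop
vertex -4.593 -1.848 2.102
vertex -3.187 -3.588 2.516
vertex -4.646 -2.628 3.154
endloop
endfacet
facet normal 0.619 0.616 0.488
outer loop
vertex -3.706 -1.691 3.895
vertex -2.194 -1.872 2.206
vertex -3.653 -0.912 2.844
endloop
endfacet
facet normal -0.041 -0.595 0.803
outer loop
vertex -2.247 -2.652 3.258
vertex -3.706 -1.691 3.895
vertex -3.187 -3.588 2.516
endloop
endfacet
facet normal 0.619 0.616 0.488
outer loop
vertex -2.247 -2.652 3.258
vertex -2.194 -1.872 2.206
vertex -3.706 -1.691 3.895
endloop
endfacet
facet normal 0.041 0.595 -0.803
outer loop
vertex -3.653 -0.912 2.844
vertex -2.194 -1.872 2.206
vertex -4.593 -1.848 2.102
endloop
endfacet
facet normal -0.619 -0.616 -0.488
outer loop
vertex -3.134 -2.809 1.465
vertex -3.187 -3.588 2.516
vertex -4.593 -1.848 2.102
endloop
endfacet
facet normal 0.041 0.594 -0.803
outer loop
vertex -4.593 -1.848 2.102
vertex -2.194 -1.872 2.206
vertex -3.134 -2.809 1.465
endloop
endfacet
facet normal 0.785 -0.516 -0.343
outer loop
vertex -3.134 -2.809 1.465
vertex -2.247 -2.652 3.258
vertex -3.187 -3.588 2.516
endloop
endfacet
facet normal 0.785 -0.516 -0.343
outer loop
vertex -2.194 -1.872 2.206
vertex -2.247 -2.652 3.258
vertex -3.134 -2.809 1.465
endloop
endfacet

endsolid


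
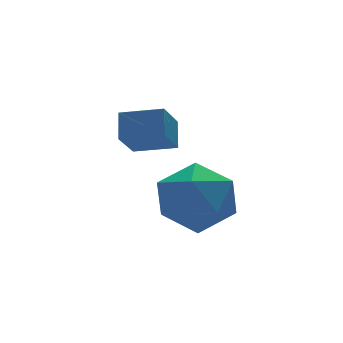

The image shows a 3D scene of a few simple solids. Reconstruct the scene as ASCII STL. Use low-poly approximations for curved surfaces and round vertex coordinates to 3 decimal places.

solid 
facet normal -0.564 -0.462 0.684
outer loop
vertex -2.367 0.93 2.515
vertex -3.296 1.696 2.267
vertex -2.677 0.343 1.863
endloop
endfacet
facet normal 0.756 -0.623 0.202
outer loop
vertex -1.944 0.944 0.973
vertex -2.367 0.93 2.515
vertex -2.677 0.343 1.863
endloop
endfacet
facet normal -0.564 -0.462 0.684
outer loop
vertex -2.677 0.343 1.863
vertex -3.296 1.696 2.267
vertex -3.606 1.109 1.615
endloop
endfacet
facet normal -0.333 -0.631 -0.701
outer loop
vertex -3.606 1.109 1.615
vertex -1.944 0.944 0.973
vertex -2.677 0.343 1.863
endloop
endfacet
facet normal 0.333 0.631 0.701
outer loop
vertex -2.367 0.93 2.515
vertex -2.563 2.297 1.377
vertex -3.296 1.696 2.267
endloop
endfacet
facet normal 0.756 -0.623 0.202
outer loop
vertex -1.634 1.531 1.625
vertex -2.367 0.93 2.515
vertex -1.944 0.944 0.973
endloop
endfacet
facet normal 0.333 0.631 0.701
outer loop
vertex -1.634 1.531 1.625
vertex -2.563 2.297 1.377
vertex -2.367 0.93 2.515
endloop
endfacet
facet normal -0.756 0.623 -0.202
outer loop
vertex -3.296 1.696 2.267
vertex -2.563 2.297 1.377
vertex -3.606 1.109 1.615
endloop
endfacet
facet normal -0.333 -0.631 -0.701
outer loop
vertex -2.873 1.71 0.725
vertex -1.944 0.944 0.973
vertex -3.606 1.109 1.615
endloop
endfacet
facet normal -0.756 0.623 -0.202
outer loop
vertex -3.606 1.109 1.615
vertex -2.563 2.297 1.377
vertex -2.873 1.71 0.725
endloop
endfacet
facet normal 0.564 0.462 -0.684
outer loop
vertex -2.873 1.71 0.725
vertex -1.634 1.531 1.625
vertex -1.944 0.944 0.973
endloop
endfacet
facet normal 0.564 0.462 -0.684
outer loop
vertex -2.563 2.297 1.377
vertex -1.634 1.531 1.625
vertex -2.873 1.71 0.725
endloop
endfacet
facet normal -0.379 0.209 0.901
outer loop
vertex -2.443 1.189 -0.323
vertex -2.0 0.115 0.112
vertex -1.305 1.141 0.167
endloop
endfacet
facet normal -0.205 0.806 0.555
outer loop
vertex -2.443 1.189 -0.323
vertex -1.305 1.141 0.167
vertex -1.509 1.799 -0.865
endloop
endfacet
facet normal -0.570 0.820 -0.059
outer loop
vertex -2.443 1.189 -0.323
vertex -1.509 1.799 -0.865
vertex -2.329 1.179 -1.559
endloop
endfacet
facet normal -0.969 0.230 -0.091
outer loop
vertex -2.443 1.189 -0.323
vertex -2.329 1.179 -1.559
vertex -2.633 0.138 -0.955
endloop
endfacet
facet normal -0.852 -0.148 0.502
outer loop
vertex -2.443 1.189 -0.323
vertex -2.633 0.138 -0.955
vertex -2.0 0.115 0.112
endloop
endfacet
facet normal 0.490 0.776 0.398
outer loop
vertex -1.509 1.799 -0.865
vertex -1.305 1.141 0.167
vertex -0.487 1.102 -0.765
endloop
endfacet
facet normal 0.208 -0.192 0.959
outer loop
vertex -1.305 1.141 0.167
vertex -2.0 0.115 0.112
vertex -0.791 0.061 -0.161
endloop
endfacet
facet normal -0.556 -0.770 0.313
outer loop
vertex -2.0 0.115 0.112
vertex -2.633 0.138 -0.955
vertex -1.611 -0.559 -0.855
endloop
endfacet
facet normal -0.745 -0.158 -0.648
outer loop
vertex -2.633 0.138 -0.955
vertex -2.329 1.179 -1.559
vertex -1.815 0.099 -1.887
endloop
endfacet
facet normal -0.099 0.797 -0.595
outer loop
vertex -2.329 1.179 -1.559
vertex -1.509 1.799 -0.865
vertex -1.12 1.125 -1.832
endloop
endfacet
facet normal 0.969 -0.230 0.091
outer loop
vertex -0.677 0.051 -1.397
vertex -0.487 1.102 -0.765
vertex -0.791 0.061 -0.161
endloop
endfacet
facet normal 0.570 -0.820 0.059
outer loop
vertex -0.677 0.051 -1.397
vertex -0.791 0.061 -0.161
vertex -1.611 -0.559 -0.855
endloop
endfacet
facet normal 0.205 -0.806 -0.555
outer loop
vertex -0.677 0.051 -1.397
vertex -1.611 -0.559 -0.855
vertex -1.815 0.099 -1.887
endloop
endfacet
facet normal 0.379 -0.209 -0.901
outer loop
vertex -0.677 0.051 -1.397
vertex -1.815 0.099 -1.887
vertex -1.12 1.125 -1.832
endloop
endfacet
facet normal 0.852 0.148 -0.502
outer loop
vertex -0.677 0.051 -1.397
vertex -1.12 1.125 -1.832
vertex -0.487 1.102 -0.765
endloop
endfacet
facet normal 0.745 0.158 0.648
outer loop
vertex -0.791 0.061 -0.161
vertex -0.487 1.102 -0.765
vertex -1.305 1.141 0.167
endloop
endfacet
facet normal 0.099 -0.797 0.595
outer loop
vertex -1.611 -0.559 -0.855
vertex -0.791 0.061 -0.161
vertex -2.0 0.115 0.112
endloop
endfacet
facet normal -0.490 -0.776 -0.398
outer loop
vertex -1.815 0.099 -1.887
vertex -1.611 -0.559 -0.855
vertex -2.633 0.138 -0.955
endloop
endfacet
facet normal -0.208 0.192 -0.959
outer loop
vertex -1.12 1.125 -1.832
vertex -1.815 0.099 -1.887
vertex -2.329 1.179 -1.559
endloop
endfacet
facet normal 0.556 0.770 -0.313
outer loop
vertex -0.487 1.102 -0.765
vertex -1.12 1.125 -1.832
vertex -1.509 1.799 -0.865
endloop
endfacet

endsolid


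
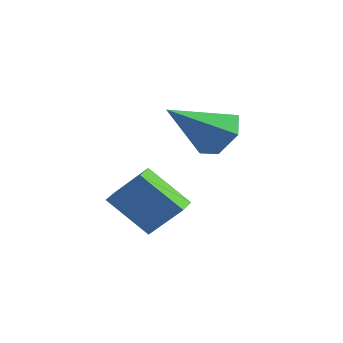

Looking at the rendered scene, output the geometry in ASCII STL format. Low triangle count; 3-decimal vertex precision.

solid 
facet normal -0.595 -0.332 -0.732
outer loop
vertex -4.333 -0.584 -3.441
vertex -4.702 0.136 -3.468
vertex -3.121 -0.01 -4.687
endloop
endfacet
facet normal 0.455 -0.890 0.033
outer loop
vertex -2.198 0.504 -3.552
vertex -4.333 -0.584 -3.441
vertex -3.121 -0.01 -4.687
endloop
endfacet
facet normal -0.595 -0.331 -0.732
outer loop
vertex -3.121 -0.01 -4.687
vertex -4.702 0.136 -3.468
vertex -3.49 0.71 -4.713
endloop
endfacet
facet normal 0.662 0.315 -0.681
outer loop
vertex -3.49 0.71 -4.713
vertex -2.198 0.504 -3.552
vertex -3.121 -0.01 -4.687
endloop
endfacet
facet normal -0.662 -0.314 0.681
outer loop
vertex -4.333 -0.584 -3.441
vertex -3.779 0.65 -2.333
vertex -4.702 0.136 -3.468
endloop
endfacet
facet normal 0.455 -0.890 0.033
outer loop
vertex -3.41 -0.07 -2.307
vertex -4.333 -0.584 -3.441
vertex -2.198 0.504 -3.552
endloop
endfacet
facet normal -0.661 -0.314 0.681
outer loop
vertex -3.41 -0.07 -2.307
vertex -3.779 0.65 -2.333
vertex -4.333 -0.584 -3.441
endloop
endfacet
facet normal -0.455 0.890 -0.033
outer loop
vertex -4.702 0.136 -3.468
vertex -3.779 0.65 -2.333
vertex -3.49 0.71 -4.713
endloop
endfacet
facet normal 0.662 0.314 -0.681
outer loop
vertex -2.567 1.224 -3.579
vertex -2.198 0.504 -3.552
vertex -3.49 0.71 -4.713
endloop
endfacet
facet normal -0.455 0.890 -0.033
outer loop
vertex -3.49 0.71 -4.713
vertex -3.779 0.65 -2.333
vertex -2.567 1.224 -3.579
endloop
endfacet
facet normal 0.595 0.332 0.732
outer loop
vertex -2.567 1.224 -3.579
vertex -3.41 -0.07 -2.307
vertex -2.198 0.504 -3.552
endloop
endfacet
facet normal 0.595 0.332 0.732
outer loop
vertex -3.779 0.65 -2.333
vertex -3.41 -0.07 -2.307
vertex -2.567 1.224 -3.579
endloop
endfacet
facet normal 0.303 0.746 -0.592
outer loop
vertex -1.821 1.603 -1.48
vertex -2.359 2.212 -0.988
vertex -1.459 2.054 -0.726
endloop
endfacet
facet normal 0.705 -0.704 0.083
outer loop
vertex -1.821 1.603 -1.48
vertex -1.459 2.054 -0.726
vertex -3.001 0.628 0.268
endloop
endfacet
facet normal 0.303 0.746 -0.592
outer loop
vertex -1.459 2.054 -0.726
vertex -2.359 2.212 -0.988
vertex -1.997 2.663 -0.234
endloop
endfacet
facet normal 0.605 -0.104 0.790
outer loop
vertex -1.459 2.054 -0.726
vertex -1.997 2.663 -0.234
vertex -3.001 0.628 0.268
endloop
endfacet
facet normal 0.302 0.747 -0.592
outer loop
vertex -1.997 2.663 -0.234
vertex -2.359 2.212 -0.988
vertex -2.897 2.82 -0.495
endloop
endfacet
facet normal -0.209 0.330 0.920
outer loop
vertex -1.997 2.663 -0.234
vertex -2.897 2.82 -0.495
vertex -3.001 0.628 0.268
endloop
endfacet
facet normal 0.302 0.747 -0.592
outer loop
vertex -2.897 2.82 -0.495
vertex -2.359 2.212 -0.988
vertex -3.259 2.369 -1.249
endloop
endfacet
facet normal -0.924 0.164 0.345
outer loop
vertex -2.897 2.82 -0.495
vertex -3.259 2.369 -1.249
vertex -3.001 0.628 0.268
endloop
endfacet
facet normal 0.302 0.747 -0.593
outer loop
vertex -3.259 2.369 -1.249
vertex -2.359 2.212 -0.988
vertex -2.721 1.761 -1.741
endloop
endfacet
facet normal -0.824 -0.437 -0.361
outer loop
vertex -3.259 2.369 -1.249
vertex -2.721 1.761 -1.741
vertex -3.001 0.628 0.268
endloop
endfacet
facet normal 0.303 0.746 -0.593
outer loop
vertex -2.721 1.761 -1.741
vertex -2.359 2.212 -0.988
vertex -1.821 1.603 -1.48
endloop
endfacet
facet normal -0.010 -0.870 -0.492
outer loop
vertex -2.721 1.761 -1.741
vertex -1.821 1.603 -1.48
vertex -3.001 0.628 0.268
endloop
endfacet

endsolid


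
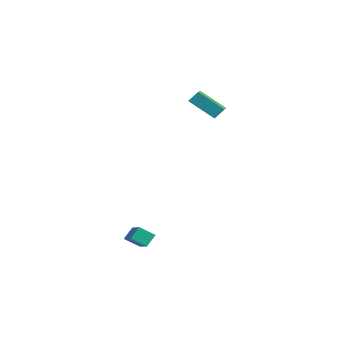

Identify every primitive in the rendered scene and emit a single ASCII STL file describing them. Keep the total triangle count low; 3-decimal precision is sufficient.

solid 
facet normal -0.617 -0.509 0.600
outer loop
vertex -0.333 2.658 4.764
vertex -1.725 3.692 4.211
vertex -0.487 2.121 4.15
endloop
endfacet
facet normal 0.765 -0.568 0.305
outer loop
vertex 0.685 3.088 3.009
vertex -0.333 2.658 4.764
vertex -0.487 2.121 4.15
endloop
endfacet
facet normal -0.617 -0.509 0.600
outer loop
vertex -0.487 2.121 4.15
vertex -1.725 3.692 4.211
vertex -1.879 3.155 3.597
endloop
endfacet
facet normal -0.187 -0.647 -0.740
outer loop
vertex -1.879 3.155 3.597
vertex 0.685 3.088 3.009
vertex -0.487 2.121 4.15
endloop
endfacet
facet normal 0.187 0.647 0.740
outer loop
vertex -0.333 2.658 4.764
vertex -0.553 4.659 3.07
vertex -1.725 3.692 4.211
endloop
endfacet
facet normal 0.765 -0.568 0.305
outer loop
vertex 0.839 3.625 3.623
vertex -0.333 2.658 4.764
vertex 0.685 3.088 3.009
endloop
endfacet
facet normal 0.187 0.647 0.740
outer loop
vertex 0.839 3.625 3.623
vertex -0.553 4.659 3.07
vertex -0.333 2.658 4.764
endloop
endfacet
facet normal -0.765 0.568 -0.305
outer loop
vertex -1.725 3.692 4.211
vertex -0.553 4.659 3.07
vertex -1.879 3.155 3.597
endloop
endfacet
facet normal -0.187 -0.647 -0.740
outer loop
vertex -0.707 4.122 2.456
vertex 0.685 3.088 3.009
vertex -1.879 3.155 3.597
endloop
endfacet
facet normal -0.765 0.568 -0.305
outer loop
vertex -1.879 3.155 3.597
vertex -0.553 4.659 3.07
vertex -0.707 4.122 2.456
endloop
endfacet
facet normal 0.617 0.509 -0.600
outer loop
vertex -0.707 4.122 2.456
vertex 0.839 3.625 3.623
vertex 0.685 3.088 3.009
endloop
endfacet
facet normal 0.617 0.509 -0.600
outer loop
vertex -0.553 4.659 3.07
vertex 0.839 3.625 3.623
vertex -0.707 4.122 2.456
endloop
endfacet
facet normal -0.850 0.288 -0.441
outer loop
vertex 2.589 -3.856 -3.785
vertex 2.465 -3.256 -3.154
vertex 3.096 -3.184 -4.325
endloop
endfacet
facet normal 0.141 -0.683 -0.717
outer loop
vertex 4.755 -3.744 -3.466
vertex 2.589 -3.856 -3.785
vertex 3.096 -3.184 -4.325
endloop
endfacet
facet normal -0.850 0.288 -0.441
outer loop
vertex 3.096 -3.184 -4.325
vertex 2.465 -3.256 -3.154
vertex 2.972 -2.583 -3.693
endloop
endfacet
facet normal 0.506 0.672 -0.540
outer loop
vertex 2.972 -2.583 -3.693
vertex 4.755 -3.744 -3.466
vertex 3.096 -3.184 -4.325
endloop
endfacet
facet normal -0.506 -0.672 0.540
outer loop
vertex 2.589 -3.856 -3.785
vertex 4.124 -3.816 -2.295
vertex 2.465 -3.256 -3.154
endloop
endfacet
facet normal 0.141 -0.681 -0.718
outer loop
vertex 4.248 -4.417 -2.927
vertex 2.589 -3.856 -3.785
vertex 4.755 -3.744 -3.466
endloop
endfacet
facet normal -0.507 -0.672 0.540
outer loop
vertex 4.248 -4.417 -2.927
vertex 4.124 -3.816 -2.295
vertex 2.589 -3.856 -3.785
endloop
endfacet
facet normal -0.142 0.682 0.718
outer loop
vertex 2.465 -3.256 -3.154
vertex 4.124 -3.816 -2.295
vertex 2.972 -2.583 -3.693
endloop
endfacet
facet normal 0.507 0.672 -0.540
outer loop
vertex 4.631 -3.144 -2.835
vertex 4.755 -3.744 -3.466
vertex 2.972 -2.583 -3.693
endloop
endfacet
facet normal -0.140 0.682 0.717
outer loop
vertex 2.972 -2.583 -3.693
vertex 4.124 -3.816 -2.295
vertex 4.631 -3.144 -2.835
endloop
endfacet
facet normal 0.850 -0.288 0.441
outer loop
vertex 4.631 -3.144 -2.835
vertex 4.248 -4.417 -2.927
vertex 4.755 -3.744 -3.466
endloop
endfacet
facet normal 0.850 -0.288 0.440
outer loop
vertex 4.124 -3.816 -2.295
vertex 4.248 -4.417 -2.927
vertex 4.631 -3.144 -2.835
endloop
endfacet

endsolid


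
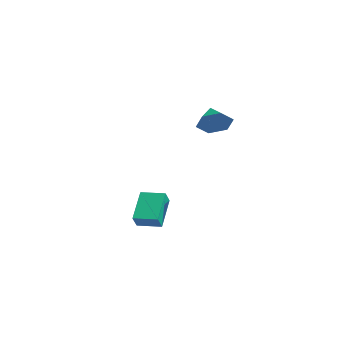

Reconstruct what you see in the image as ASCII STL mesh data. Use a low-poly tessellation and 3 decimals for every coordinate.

solid 
facet normal 0.846 -0.236 -0.478
outer loop
vertex 3.943 2.806 4.5
vertex 3.432 2.705 3.646
vertex 3.82 3.593 3.895
endloop
endfacet
facet normal -0.005 0.609 0.793
outer loop
vertex 3.943 2.806 4.5
vertex 3.82 3.593 3.895
vertex 2.248 3.035 4.314
endloop
endfacet
facet normal 0.846 -0.236 -0.478
outer loop
vertex 3.82 3.593 3.895
vertex 3.432 2.705 3.646
vertex 3.31 3.492 3.041
endloop
endfacet
facet normal -0.315 0.946 0.076
outer loop
vertex 3.82 3.593 3.895
vertex 3.31 3.492 3.041
vertex 2.248 3.035 4.314
endloop
endfacet
facet normal 0.847 -0.236 -0.477
outer loop
vertex 3.31 3.492 3.041
vertex 3.432 2.705 3.646
vertex 2.922 2.604 2.791
endloop
endfacet
facet normal -0.756 0.461 -0.465
outer loop
vertex 3.31 3.492 3.041
vertex 2.922 2.604 2.791
vertex 2.248 3.035 4.314
endloop
endfacet
facet normal 0.847 -0.235 -0.477
outer loop
vertex 2.922 2.604 2.791
vertex 3.432 2.705 3.646
vertex 3.045 1.818 3.396
endloop
endfacet
facet normal -0.886 -0.362 -0.290
outer loop
vertex 2.922 2.604 2.791
vertex 3.045 1.818 3.396
vertex 2.248 3.035 4.314
endloop
endfacet
facet normal 0.847 -0.235 -0.478
outer loop
vertex 3.045 1.818 3.396
vertex 3.432 2.705 3.646
vertex 3.555 1.918 4.251
endloop
endfacet
facet normal -0.576 -0.698 0.425
outer loop
vertex 3.045 1.818 3.396
vertex 3.555 1.918 4.251
vertex 2.248 3.035 4.314
endloop
endfacet
facet normal 0.846 -0.236 -0.478
outer loop
vertex 3.555 1.918 4.251
vertex 3.432 2.705 3.646
vertex 3.943 2.806 4.5
endloop
endfacet
facet normal -0.135 -0.212 0.968
outer loop
vertex 3.555 1.918 4.251
vertex 3.943 2.806 4.5
vertex 2.248 3.035 4.314
endloop
endfacet
facet normal -0.436 0.441 -0.784
outer loop
vertex -0.787 0.61 -3.018
vertex 0.137 1.659 -2.942
vertex 0.479 -0.412 -4.298
endloop
endfacet
facet normal -0.659 -0.750 -0.053
outer loop
vertex 0.903 -0.839 -3.538
vertex -0.787 0.61 -3.018
vertex 0.479 -0.412 -4.298
endloop
endfacet
facet normal -0.437 0.441 -0.784
outer loop
vertex 0.479 -0.412 -4.298
vertex 0.137 1.659 -2.942
vertex 1.403 0.638 -4.223
endloop
endfacet
facet normal 0.611 -0.494 -0.618
outer loop
vertex 1.403 0.638 -4.223
vertex 0.903 -0.839 -3.538
vertex 0.479 -0.412 -4.298
endloop
endfacet
facet normal -0.611 0.494 0.618
outer loop
vertex -0.787 0.61 -3.018
vertex 0.561 1.232 -2.182
vertex 0.137 1.659 -2.942
endloop
endfacet
facet normal -0.660 -0.750 -0.054
outer loop
vertex -0.363 0.182 -2.257
vertex -0.787 0.61 -3.018
vertex 0.903 -0.839 -3.538
endloop
endfacet
facet normal -0.611 0.494 0.618
outer loop
vertex -0.363 0.182 -2.257
vertex 0.561 1.232 -2.182
vertex -0.787 0.61 -3.018
endloop
endfacet
facet normal 0.659 0.750 0.054
outer loop
vertex 0.137 1.659 -2.942
vertex 0.561 1.232 -2.182
vertex 1.403 0.638 -4.223
endloop
endfacet
facet normal 0.611 -0.494 -0.618
outer loop
vertex 1.827 0.21 -3.462
vertex 0.903 -0.839 -3.538
vertex 1.403 0.638 -4.223
endloop
endfacet
facet normal 0.660 0.750 0.054
outer loop
vertex 1.403 0.638 -4.223
vertex 0.561 1.232 -2.182
vertex 1.827 0.21 -3.462
endloop
endfacet
facet normal 0.437 -0.442 0.784
outer loop
vertex 1.827 0.21 -3.462
vertex -0.363 0.182 -2.257
vertex 0.903 -0.839 -3.538
endloop
endfacet
facet normal 0.437 -0.441 0.784
outer loop
vertex 0.561 1.232 -2.182
vertex -0.363 0.182 -2.257
vertex 1.827 0.21 -3.462
endloop
endfacet

endsolid


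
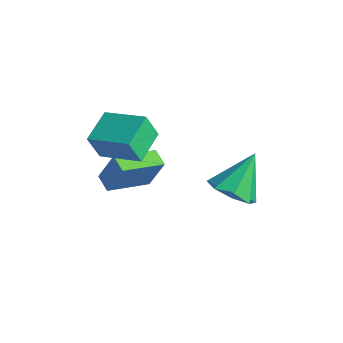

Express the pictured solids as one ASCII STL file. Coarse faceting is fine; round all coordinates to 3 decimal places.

solid 
facet normal -0.903 -0.281 -0.325
outer loop
vertex -4.226 -0.264 0.476
vertex -4.783 1.184 0.774
vertex -3.915 0.098 -0.701
endloop
endfacet
facet normal 0.352 -0.917 -0.189
outer loop
vertex -2.117 0.656 -0.054
vertex -4.226 -0.264 0.476
vertex -3.915 0.098 -0.701
endloop
endfacet
facet normal -0.903 -0.281 -0.325
outer loop
vertex -3.915 0.098 -0.701
vertex -4.783 1.184 0.774
vertex -4.472 1.546 -0.403
endloop
endfacet
facet normal 0.245 0.285 -0.927
outer loop
vertex -4.472 1.546 -0.403
vertex -2.117 0.656 -0.054
vertex -3.915 0.098 -0.701
endloop
endfacet
facet normal -0.245 -0.285 0.927
outer loop
vertex -4.226 -0.264 0.476
vertex -2.985 1.742 1.421
vertex -4.783 1.184 0.774
endloop
endfacet
facet normal 0.352 -0.917 -0.189
outer loop
vertex -2.428 0.294 1.123
vertex -4.226 -0.264 0.476
vertex -2.117 0.656 -0.054
endloop
endfacet
facet normal -0.245 -0.285 0.927
outer loop
vertex -2.428 0.294 1.123
vertex -2.985 1.742 1.421
vertex -4.226 -0.264 0.476
endloop
endfacet
facet normal -0.352 0.917 0.189
outer loop
vertex -4.783 1.184 0.774
vertex -2.985 1.742 1.421
vertex -4.472 1.546 -0.403
endloop
endfacet
facet normal 0.245 0.285 -0.927
outer loop
vertex -2.674 2.104 0.244
vertex -2.117 0.656 -0.054
vertex -4.472 1.546 -0.403
endloop
endfacet
facet normal -0.352 0.917 0.189
outer loop
vertex -4.472 1.546 -0.403
vertex -2.985 1.742 1.421
vertex -2.674 2.104 0.244
endloop
endfacet
facet normal 0.903 0.281 0.325
outer loop
vertex -2.674 2.104 0.244
vertex -2.428 0.294 1.123
vertex -2.117 0.656 -0.054
endloop
endfacet
facet normal 0.903 0.281 0.325
outer loop
vertex -2.985 1.742 1.421
vertex -2.428 0.294 1.123
vertex -2.674 2.104 0.244
endloop
endfacet
facet normal -0.933 0.283 0.222
outer loop
vertex -3.699 0.621 -0.947
vertex -3.288 2.516 -1.641
vertex -4.166 0.199 -2.374
endloop
endfacet
facet normal -0.199 -0.920 0.337
outer loop
vertex -3.392 -0.036 -2.559
vertex -3.699 0.621 -0.947
vertex -4.166 0.199 -2.374
endloop
endfacet
facet normal -0.933 0.283 0.222
outer loop
vertex -4.166 0.199 -2.374
vertex -3.288 2.516 -1.641
vertex -3.756 2.095 -3.069
endloop
endfacet
facet normal -0.301 -0.270 -0.915
outer loop
vertex -3.756 2.095 -3.069
vertex -3.392 -0.036 -2.559
vertex -4.166 0.199 -2.374
endloop
endfacet
facet normal 0.301 0.270 0.915
outer loop
vertex -3.699 0.621 -0.947
vertex -2.514 2.281 -1.826
vertex -3.288 2.516 -1.641
endloop
endfacet
facet normal -0.200 -0.920 0.337
outer loop
vertex -2.924 0.385 -1.131
vertex -3.699 0.621 -0.947
vertex -3.392 -0.036 -2.559
endloop
endfacet
facet normal 0.300 0.271 0.915
outer loop
vertex -2.924 0.385 -1.131
vertex -2.514 2.281 -1.826
vertex -3.699 0.621 -0.947
endloop
endfacet
facet normal 0.199 0.920 -0.337
outer loop
vertex -3.288 2.516 -1.641
vertex -2.514 2.281 -1.826
vertex -3.756 2.095 -3.069
endloop
endfacet
facet normal -0.300 -0.270 -0.915
outer loop
vertex -2.981 1.859 -3.253
vertex -3.392 -0.036 -2.559
vertex -3.756 2.095 -3.069
endloop
endfacet
facet normal 0.200 0.920 -0.337
outer loop
vertex -3.756 2.095 -3.069
vertex -2.514 2.281 -1.826
vertex -2.981 1.859 -3.253
endloop
endfacet
facet normal 0.933 -0.284 -0.222
outer loop
vertex -2.981 1.859 -3.253
vertex -2.924 0.385 -1.131
vertex -3.392 -0.036 -2.559
endloop
endfacet
facet normal 0.933 -0.283 -0.222
outer loop
vertex -2.514 2.281 -1.826
vertex -2.924 0.385 -1.131
vertex -2.981 1.859 -3.253
endloop
endfacet
facet normal 0.033 -0.668 -0.744
outer loop
vertex 1.591 3.275 -1.875
vertex 0.722 2.779 -1.468
vertex 0.883 3.577 -2.177
endloop
endfacet
facet normal 0.447 0.878 -0.171
outer loop
vertex 1.591 3.275 -1.875
vertex 0.883 3.577 -2.177
vertex 0.658 4.121 0.028
endloop
endfacet
facet normal 0.032 -0.667 -0.744
outer loop
vertex 0.883 3.577 -2.177
vertex 0.722 2.779 -1.468
vertex 0.081 3.412 -2.063
endloop
endfacet
facet normal -0.230 0.939 -0.255
outer loop
vertex 0.883 3.577 -2.177
vertex 0.081 3.412 -2.063
vertex 0.658 4.121 0.028
endloop
endfacet
facet normal 0.032 -0.667 -0.744
outer loop
vertex 0.081 3.412 -2.063
vertex 0.722 2.779 -1.468
vertex -0.345 2.876 -1.601
endloop
endfacet
facet normal -0.781 0.624 0.004
outer loop
vertex 0.081 3.412 -2.063
vertex -0.345 2.876 -1.601
vertex 0.658 4.121 0.028
endloop
endfacet
facet normal 0.032 -0.668 -0.744
outer loop
vertex -0.345 2.876 -1.601
vertex 0.722 2.779 -1.468
vertex -0.146 2.283 -1.06
endloop
endfacet
facet normal -0.883 0.118 0.454
outer loop
vertex -0.345 2.876 -1.601
vertex -0.146 2.283 -1.06
vertex 0.658 4.121 0.028
endloop
endfacet
facet normal 0.032 -0.668 -0.743
outer loop
vertex -0.146 2.283 -1.06
vertex 0.722 2.779 -1.468
vertex 0.562 1.981 -0.758
endloop
endfacet
facet normal -0.476 -0.284 0.832
outer loop
vertex -0.146 2.283 -1.06
vertex 0.562 1.981 -0.758
vertex 0.658 4.121 0.028
endloop
endfacet
facet normal 0.032 -0.668 -0.744
outer loop
vertex 0.562 1.981 -0.758
vertex 0.722 2.779 -1.468
vertex 1.363 2.146 -0.872
endloop
endfacet
facet normal 0.202 -0.346 0.916
outer loop
vertex 0.562 1.981 -0.758
vertex 1.363 2.146 -0.872
vertex 0.658 4.121 0.028
endloop
endfacet
facet normal 0.032 -0.668 -0.744
outer loop
vertex 1.363 2.146 -0.872
vertex 0.722 2.779 -1.468
vertex 1.79 2.682 -1.335
endloop
endfacet
facet normal 0.752 -0.031 0.658
outer loop
vertex 1.363 2.146 -0.872
vertex 1.79 2.682 -1.335
vertex 0.658 4.121 0.028
endloop
endfacet
facet normal 0.032 -0.667 -0.744
outer loop
vertex 1.79 2.682 -1.335
vertex 0.722 2.779 -1.468
vertex 1.591 3.275 -1.875
endloop
endfacet
facet normal 0.855 0.476 0.208
outer loop
vertex 1.79 2.682 -1.335
vertex 1.591 3.275 -1.875
vertex 0.658 4.121 0.028
endloop
endfacet

endsolid


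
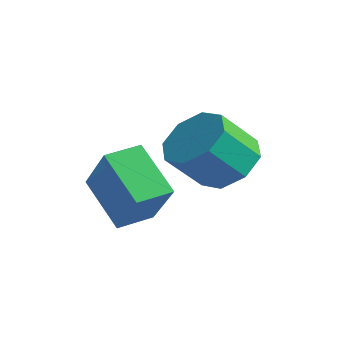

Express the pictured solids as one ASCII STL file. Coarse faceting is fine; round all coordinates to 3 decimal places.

solid 
facet normal 0.089 0.692 -0.716
outer loop
vertex -2.935 0.512 0.68
vertex -3.437 1.139 1.224
vertex -2.498 0.915 1.124
endloop
endfacet
facet normal 0.803 -0.475 -0.360
outer loop
vertex -2.935 0.512 0.68
vertex -2.498 0.915 1.124
vertex -3.062 -0.485 1.711
endloop
endfacet
facet normal 0.803 -0.475 -0.360
outer loop
vertex -3.062 -0.485 1.711
vertex -2.498 0.915 1.124
vertex -2.625 -0.082 2.155
endloop
endfacet
facet normal -0.088 -0.693 0.715
outer loop
vertex -3.062 -0.485 1.711
vertex -2.625 -0.082 2.155
vertex -3.563 0.141 2.256
endloop
endfacet
facet normal 0.089 0.692 -0.716
outer loop
vertex -2.498 0.915 1.124
vertex -3.437 1.139 1.224
vertex -2.611 1.45 1.627
endloop
endfacet
facet normal 0.984 0.049 0.169
outer loop
vertex -2.498 0.915 1.124
vertex -2.611 1.45 1.627
vertex -2.625 -0.082 2.155
endloop
endfacet
facet normal 0.985 0.049 0.167
outer loop
vertex -2.625 -0.082 2.155
vertex -2.611 1.45 1.627
vertex -2.737 0.453 2.658
endloop
endfacet
facet normal -0.087 -0.692 0.717
outer loop
vertex -2.625 -0.082 2.155
vertex -2.737 0.453 2.658
vertex -3.563 0.141 2.256
endloop
endfacet
facet normal 0.088 0.693 -0.716
outer loop
vertex -2.611 1.45 1.627
vertex -3.437 1.139 1.224
vertex -3.207 1.802 1.894
endloop
endfacet
facet normal 0.589 0.544 0.598
outer loop
vertex -2.611 1.45 1.627
vertex -3.207 1.802 1.894
vertex -2.737 0.453 2.658
endloop
endfacet
facet normal 0.588 0.544 0.598
outer loop
vertex -2.737 0.453 2.658
vertex -3.207 1.802 1.894
vertex -3.334 0.805 2.925
endloop
endfacet
facet normal -0.087 -0.692 0.717
outer loop
vertex -2.737 0.453 2.658
vertex -3.334 0.805 2.925
vertex -3.563 0.141 2.256
endloop
endfacet
facet normal 0.087 0.693 -0.716
outer loop
vertex -3.207 1.802 1.894
vertex -3.437 1.139 1.224
vertex -3.938 1.765 1.769
endloop
endfacet
facet normal -0.152 0.720 0.677
outer loop
vertex -3.207 1.802 1.894
vertex -3.938 1.765 1.769
vertex -3.334 0.805 2.925
endloop
endfacet
facet normal -0.152 0.720 0.677
outer loop
vertex -3.334 0.805 2.925
vertex -3.938 1.765 1.769
vertex -4.065 0.768 2.8
endloop
endfacet
facet normal -0.088 -0.692 0.717
outer loop
vertex -3.334 0.805 2.925
vertex -4.065 0.768 2.8
vertex -3.563 0.141 2.256
endloop
endfacet
facet normal 0.088 0.693 -0.715
outer loop
vertex -3.938 1.765 1.769
vertex -3.437 1.139 1.224
vertex -4.375 1.362 1.325
endloop
endfacet
facet normal -0.803 0.475 0.360
outer loop
vertex -3.938 1.765 1.769
vertex -4.375 1.362 1.325
vertex -4.065 0.768 2.8
endloop
endfacet
facet normal -0.803 0.475 0.360
outer loop
vertex -4.065 0.768 2.8
vertex -4.375 1.362 1.325
vertex -4.502 0.365 2.356
endloop
endfacet
facet normal -0.089 -0.692 0.716
outer loop
vertex -4.065 0.768 2.8
vertex -4.502 0.365 2.356
vertex -3.563 0.141 2.256
endloop
endfacet
facet normal 0.087 0.692 -0.717
outer loop
vertex -4.375 1.362 1.325
vertex -3.437 1.139 1.224
vertex -4.263 0.827 0.822
endloop
endfacet
facet normal -0.985 -0.048 -0.168
outer loop
vertex -4.375 1.362 1.325
vertex -4.263 0.827 0.822
vertex -4.502 0.365 2.356
endloop
endfacet
facet normal -0.984 -0.050 -0.168
outer loop
vertex -4.502 0.365 2.356
vertex -4.263 0.827 0.822
vertex -4.389 -0.17 1.853
endloop
endfacet
facet normal -0.089 -0.692 0.716
outer loop
vertex -4.502 0.365 2.356
vertex -4.389 -0.17 1.853
vertex -3.563 0.141 2.256
endloop
endfacet
facet normal 0.087 0.692 -0.717
outer loop
vertex -4.263 0.827 0.822
vertex -3.437 1.139 1.224
vertex -3.666 0.475 0.555
endloop
endfacet
facet normal -0.588 -0.544 -0.598
outer loop
vertex -4.263 0.827 0.822
vertex -3.666 0.475 0.555
vertex -4.389 -0.17 1.853
endloop
endfacet
facet normal -0.589 -0.544 -0.598
outer loop
vertex -4.389 -0.17 1.853
vertex -3.666 0.475 0.555
vertex -3.793 -0.522 1.586
endloop
endfacet
facet normal -0.088 -0.693 0.716
outer loop
vertex -4.389 -0.17 1.853
vertex -3.793 -0.522 1.586
vertex -3.563 0.141 2.256
endloop
endfacet
facet normal 0.088 0.692 -0.717
outer loop
vertex -3.666 0.475 0.555
vertex -3.437 1.139 1.224
vertex -2.935 0.512 0.68
endloop
endfacet
facet normal 0.152 -0.720 -0.677
outer loop
vertex -3.666 0.475 0.555
vertex -2.935 0.512 0.68
vertex -3.793 -0.522 1.586
endloop
endfacet
facet normal 0.152 -0.720 -0.677
outer loop
vertex -3.793 -0.522 1.586
vertex -2.935 0.512 0.68
vertex -3.062 -0.485 1.711
endloop
endfacet
facet normal -0.087 -0.693 0.716
outer loop
vertex -3.793 -0.522 1.586
vertex -3.062 -0.485 1.711
vertex -3.563 0.141 2.256
endloop
endfacet
facet normal -0.742 -0.045 0.669
outer loop
vertex -3.825 -2.204 2.115
vertex -3.765 -1.205 2.248
vertex -5.054 -1.95 0.769
endloop
endfacet
facet normal -0.059 -0.989 -0.132
outer loop
vertex -3.815 -1.875 -0.348
vertex -3.825 -2.204 2.115
vertex -5.054 -1.95 0.769
endloop
endfacet
facet normal -0.742 -0.045 0.669
outer loop
vertex -5.054 -1.95 0.769
vertex -3.765 -1.205 2.248
vertex -4.994 -0.95 0.903
endloop
endfacet
facet normal -0.668 0.138 -0.731
outer loop
vertex -4.994 -0.95 0.903
vertex -3.815 -1.875 -0.348
vertex -5.054 -1.95 0.769
endloop
endfacet
facet normal 0.668 -0.137 0.732
outer loop
vertex -3.825 -2.204 2.115
vertex -2.526 -1.13 1.131
vertex -3.765 -1.205 2.248
endloop
endfacet
facet normal -0.060 -0.989 -0.132
outer loop
vertex -2.586 -2.13 0.997
vertex -3.825 -2.204 2.115
vertex -3.815 -1.875 -0.348
endloop
endfacet
facet normal 0.668 -0.138 0.731
outer loop
vertex -2.586 -2.13 0.997
vertex -2.526 -1.13 1.131
vertex -3.825 -2.204 2.115
endloop
endfacet
facet normal 0.060 0.989 0.133
outer loop
vertex -3.765 -1.205 2.248
vertex -2.526 -1.13 1.131
vertex -4.994 -0.95 0.903
endloop
endfacet
facet normal -0.668 0.137 -0.731
outer loop
vertex -3.755 -0.876 -0.215
vertex -3.815 -1.875 -0.348
vertex -4.994 -0.95 0.903
endloop
endfacet
facet normal 0.060 0.989 0.132
outer loop
vertex -4.994 -0.95 0.903
vertex -2.526 -1.13 1.131
vertex -3.755 -0.876 -0.215
endloop
endfacet
facet normal 0.742 0.045 -0.669
outer loop
vertex -3.755 -0.876 -0.215
vertex -2.586 -2.13 0.997
vertex -3.815 -1.875 -0.348
endloop
endfacet
facet normal 0.742 0.045 -0.669
outer loop
vertex -2.526 -1.13 1.131
vertex -2.586 -2.13 0.997
vertex -3.755 -0.876 -0.215
endloop
endfacet

endsolid


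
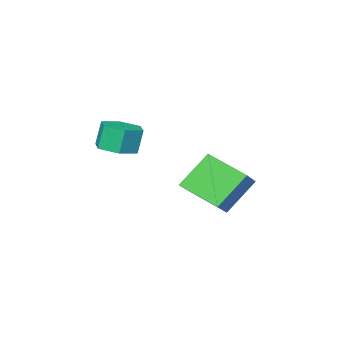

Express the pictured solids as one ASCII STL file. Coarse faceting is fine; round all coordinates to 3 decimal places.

solid 
facet normal -0.678 -0.483 -0.554
outer loop
vertex -2.258 1.073 -1.888
vertex -2.892 2.908 -2.713
vertex -0.836 0.863 -3.446
endloop
endfacet
facet normal 0.300 -0.870 0.391
outer loop
vertex 0.412 1.752 -2.427
vertex -2.258 1.073 -1.888
vertex -0.836 0.863 -3.446
endloop
endfacet
facet normal -0.678 -0.483 -0.554
outer loop
vertex -0.836 0.863 -3.446
vertex -2.892 2.908 -2.713
vertex -1.47 2.699 -4.271
endloop
endfacet
facet normal 0.671 -0.099 -0.735
outer loop
vertex -1.47 2.699 -4.271
vertex 0.412 1.752 -2.427
vertex -0.836 0.863 -3.446
endloop
endfacet
facet normal -0.671 0.099 0.735
outer loop
vertex -2.258 1.073 -1.888
vertex -1.644 3.797 -1.694
vertex -2.892 2.908 -2.713
endloop
endfacet
facet normal 0.300 -0.870 0.391
outer loop
vertex -1.01 1.961 -0.869
vertex -2.258 1.073 -1.888
vertex 0.412 1.752 -2.427
endloop
endfacet
facet normal -0.671 0.099 0.735
outer loop
vertex -1.01 1.961 -0.869
vertex -1.644 3.797 -1.694
vertex -2.258 1.073 -1.888
endloop
endfacet
facet normal -0.300 0.870 -0.391
outer loop
vertex -2.892 2.908 -2.713
vertex -1.644 3.797 -1.694
vertex -1.47 2.699 -4.271
endloop
endfacet
facet normal 0.671 -0.099 -0.735
outer loop
vertex -0.222 3.587 -3.252
vertex 0.412 1.752 -2.427
vertex -1.47 2.699 -4.271
endloop
endfacet
facet normal -0.300 0.870 -0.391
outer loop
vertex -1.47 2.699 -4.271
vertex -1.644 3.797 -1.694
vertex -0.222 3.587 -3.252
endloop
endfacet
facet normal 0.678 0.483 0.554
outer loop
vertex -0.222 3.587 -3.252
vertex -1.01 1.961 -0.869
vertex 0.412 1.752 -2.427
endloop
endfacet
facet normal 0.678 0.483 0.554
outer loop
vertex -1.644 3.797 -1.694
vertex -1.01 1.961 -0.869
vertex -0.222 3.587 -3.252
endloop
endfacet
facet normal 0.249 -0.004 -0.969
outer loop
vertex 1.495 -2.623 -1.418
vertex 0.498 -2.622 -1.674
vertex 0.998 -1.731 -1.549
endloop
endfacet
facet normal 0.840 0.499 0.214
outer loop
vertex 1.495 -2.623 -1.418
vertex 0.998 -1.731 -1.549
vertex 1.16 -2.619 -0.11
endloop
endfacet
facet normal 0.840 0.499 0.213
outer loop
vertex 1.16 -2.619 -0.11
vertex 0.998 -1.731 -1.549
vertex 0.663 -1.726 -0.241
endloop
endfacet
facet normal -0.248 0.004 0.969
outer loop
vertex 1.16 -2.619 -0.11
vertex 0.663 -1.726 -0.241
vertex 0.162 -2.618 -0.366
endloop
endfacet
facet normal 0.248 -0.003 -0.969
outer loop
vertex 0.998 -1.731 -1.549
vertex 0.498 -2.622 -1.674
vertex 0.0 -1.73 -1.804
endloop
endfacet
facet normal 0.002 1.000 -0.003
outer loop
vertex 0.998 -1.731 -1.549
vertex 0.0 -1.73 -1.804
vertex 0.663 -1.726 -0.241
endloop
endfacet
facet normal 0.002 1.000 -0.003
outer loop
vertex 0.663 -1.726 -0.241
vertex 0.0 -1.73 -1.804
vertex -0.335 -1.725 -0.497
endloop
endfacet
facet normal -0.248 0.004 0.969
outer loop
vertex 0.663 -1.726 -0.241
vertex -0.335 -1.725 -0.497
vertex 0.162 -2.618 -0.366
endloop
endfacet
facet normal 0.248 -0.002 -0.969
outer loop
vertex 0.0 -1.73 -1.804
vertex 0.498 -2.622 -1.674
vertex -0.5 -2.621 -1.93
endloop
endfacet
facet normal -0.838 0.501 -0.217
outer loop
vertex 0.0 -1.73 -1.804
vertex -0.5 -2.621 -1.93
vertex -0.335 -1.725 -0.497
endloop
endfacet
facet normal -0.838 0.500 -0.216
outer loop
vertex -0.335 -1.725 -0.497
vertex -0.5 -2.621 -1.93
vertex -0.835 -2.617 -0.622
endloop
endfacet
facet normal -0.249 0.004 0.969
outer loop
vertex -0.335 -1.725 -0.497
vertex -0.835 -2.617 -0.622
vertex 0.162 -2.618 -0.366
endloop
endfacet
facet normal 0.248 -0.004 -0.969
outer loop
vertex -0.5 -2.621 -1.93
vertex 0.498 -2.622 -1.674
vertex -0.003 -3.514 -1.799
endloop
endfacet
facet normal -0.840 -0.499 -0.214
outer loop
vertex -0.5 -2.621 -1.93
vertex -0.003 -3.514 -1.799
vertex -0.835 -2.617 -0.622
endloop
endfacet
facet normal -0.840 -0.499 -0.213
outer loop
vertex -0.835 -2.617 -0.622
vertex -0.003 -3.514 -1.799
vertex -0.338 -3.509 -0.491
endloop
endfacet
facet normal -0.249 0.004 0.969
outer loop
vertex -0.835 -2.617 -0.622
vertex -0.338 -3.509 -0.491
vertex 0.162 -2.618 -0.366
endloop
endfacet
facet normal 0.248 -0.004 -0.969
outer loop
vertex -0.003 -3.514 -1.799
vertex 0.498 -2.622 -1.674
vertex 0.995 -3.515 -1.543
endloop
endfacet
facet normal -0.002 -1.000 0.003
outer loop
vertex -0.003 -3.514 -1.799
vertex 0.995 -3.515 -1.543
vertex -0.338 -3.509 -0.491
endloop
endfacet
facet normal -0.002 -1.000 0.003
outer loop
vertex -0.338 -3.509 -0.491
vertex 0.995 -3.515 -1.543
vertex 0.66 -3.51 -0.236
endloop
endfacet
facet normal -0.248 0.003 0.969
outer loop
vertex -0.338 -3.509 -0.491
vertex 0.66 -3.51 -0.236
vertex 0.162 -2.618 -0.366
endloop
endfacet
facet normal 0.249 -0.004 -0.969
outer loop
vertex 0.995 -3.515 -1.543
vertex 0.498 -2.622 -1.674
vertex 1.495 -2.623 -1.418
endloop
endfacet
facet normal 0.838 -0.500 0.217
outer loop
vertex 0.995 -3.515 -1.543
vertex 1.495 -2.623 -1.418
vertex 0.66 -3.51 -0.236
endloop
endfacet
facet normal 0.838 -0.501 0.216
outer loop
vertex 0.66 -3.51 -0.236
vertex 1.495 -2.623 -1.418
vertex 1.16 -2.619 -0.11
endloop
endfacet
facet normal -0.248 0.002 0.969
outer loop
vertex 0.66 -3.51 -0.236
vertex 1.16 -2.619 -0.11
vertex 0.162 -2.618 -0.366
endloop
endfacet

endsolid
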